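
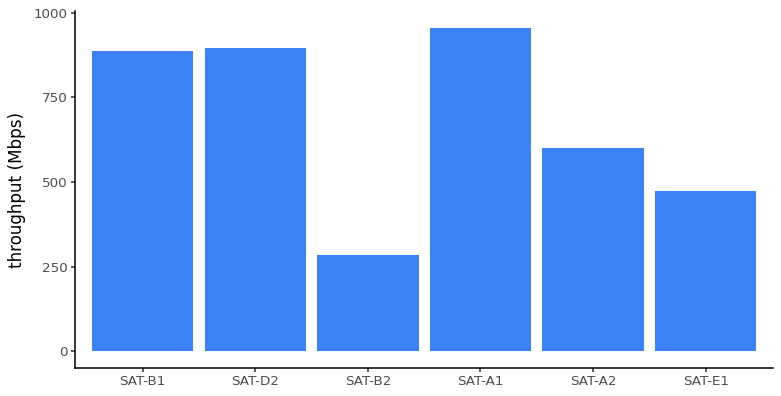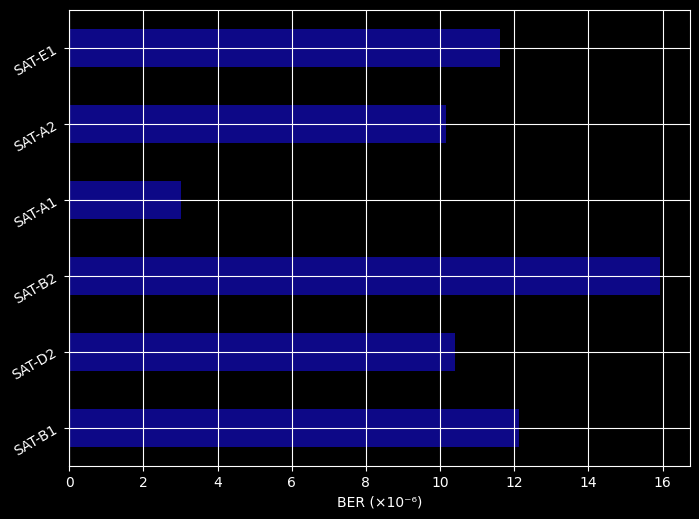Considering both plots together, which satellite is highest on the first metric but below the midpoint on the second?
SAT-A1

Chart 2 median BER (×10⁻⁶) ≈ 12; below-median satellites: SAT-D2, SAT-A1, SAT-A2. Among those, SAT-A1 has the highest throughput (Mbps) (≈ 1000).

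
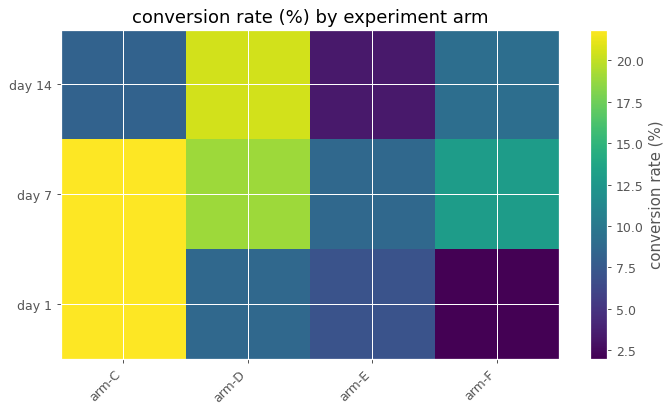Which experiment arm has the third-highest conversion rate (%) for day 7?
arm-F

Top 4 for day 7: arm-C ≈ 22, arm-D ≈ 18, arm-F ≈ 14, arm-E ≈ 8.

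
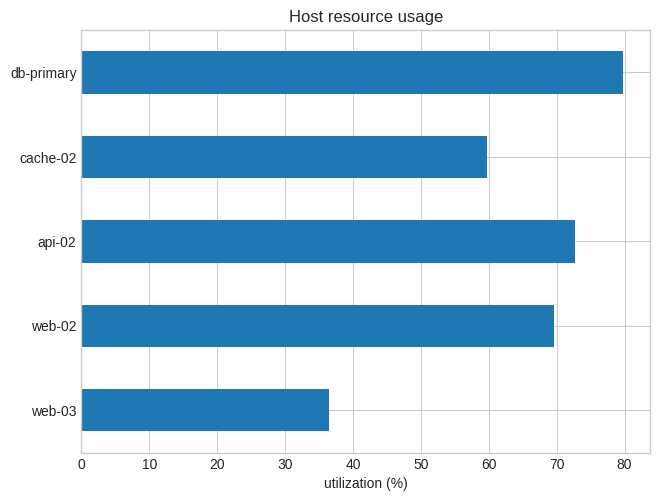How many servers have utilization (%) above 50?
4

Above 50: web-02, api-02, cache-02, db-primary.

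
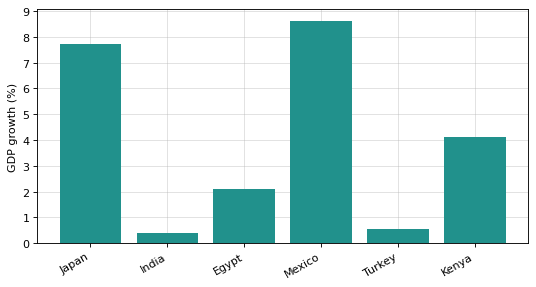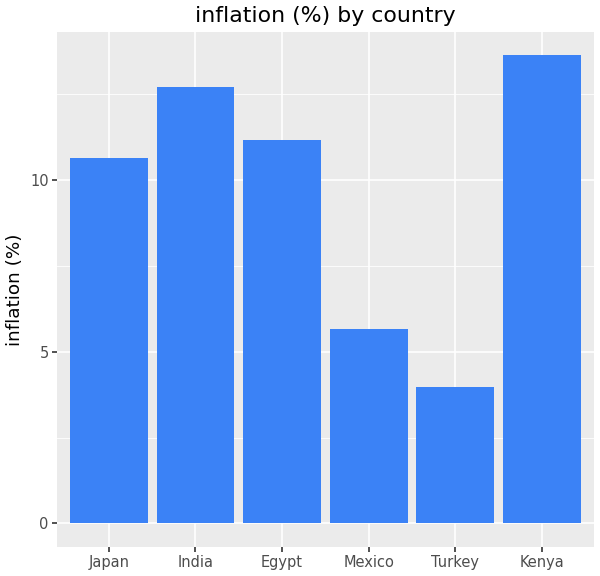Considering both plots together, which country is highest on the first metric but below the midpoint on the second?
Chart 2 median inflation (%) ≈ 10; below-median countries: Japan, Mexico, Turkey. Among those, Mexico has the highest GDP growth (%) (≈ 9).

Mexico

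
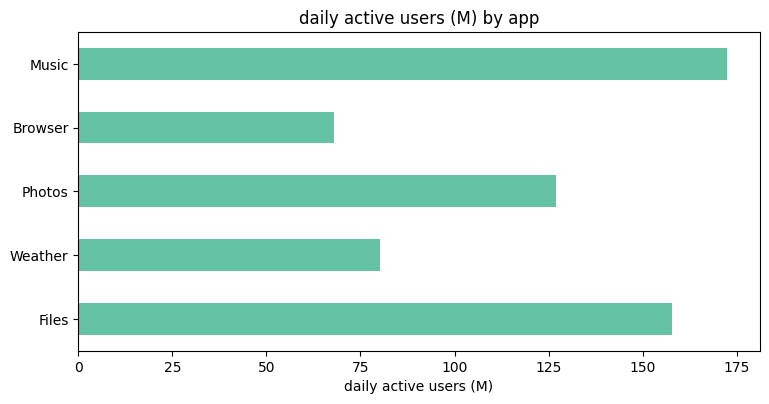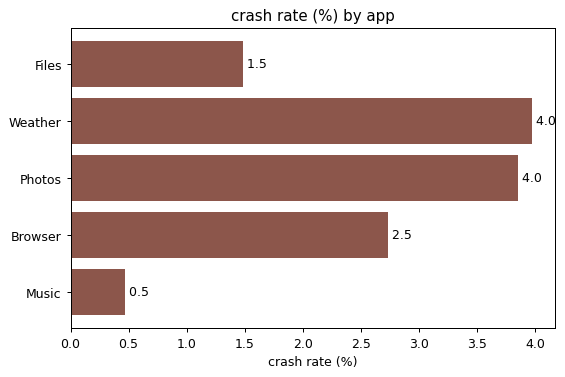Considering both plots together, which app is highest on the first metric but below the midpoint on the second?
Music

Chart 2 median crash rate (%) ≈ 2.5; below-median apps: Files, Music. Among those, Music has the highest daily active users (M) (≈ 180).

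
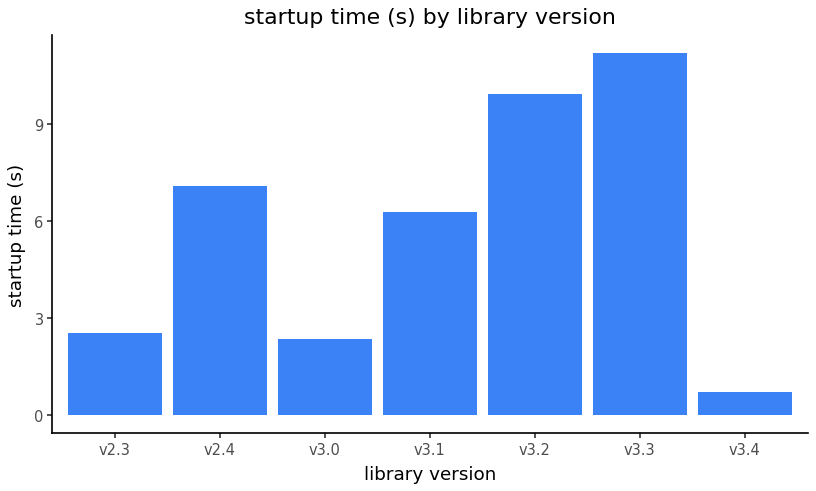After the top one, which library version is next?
v3.2

Top 3: v3.3 ≈ 11, v3.2 ≈ 10, v2.4 ≈ 7.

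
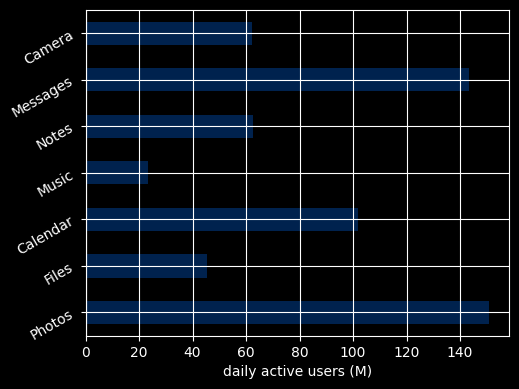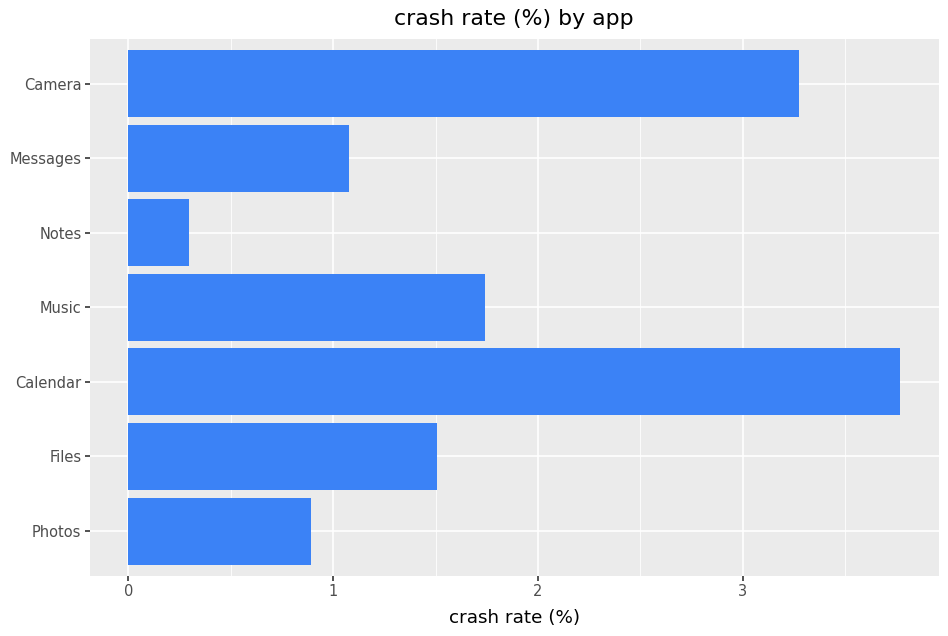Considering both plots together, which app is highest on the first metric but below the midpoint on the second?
Photos

Chart 2 median crash rate (%) ≈ 1.5; below-median apps: Photos, Notes, Messages. Among those, Photos has the highest daily active users (M) (≈ 160).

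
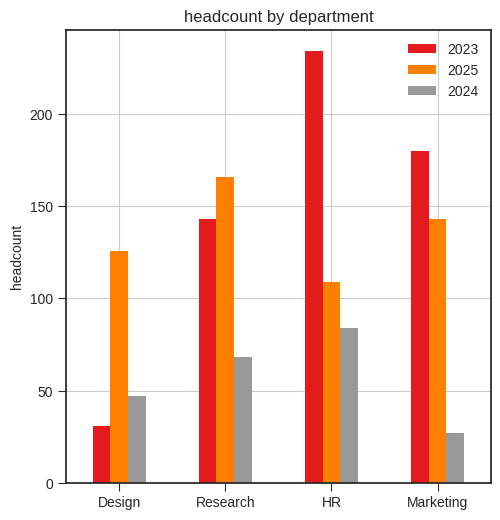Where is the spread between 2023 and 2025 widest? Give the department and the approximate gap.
HR: 2023 ≈ 240, 2025 ≈ 100 → gap ≈ 140. Next-largest (Design) is only ≈ 80.

HR, ≈ 140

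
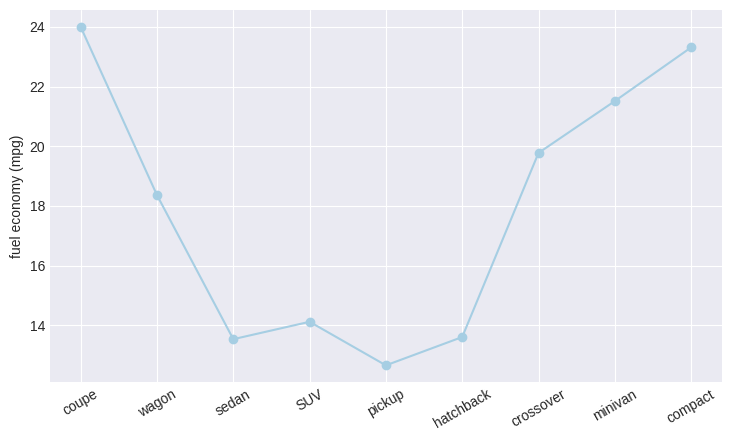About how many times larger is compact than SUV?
≈ 1.64×

compact ≈ 23, SUV ≈ 14; 23/14 ≈ 1.64.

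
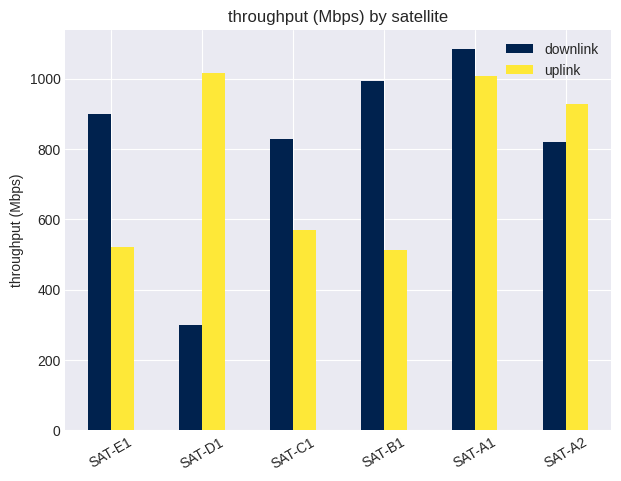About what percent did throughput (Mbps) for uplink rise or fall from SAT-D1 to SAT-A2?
SAT-D1 ≈ 1000, SAT-A2 ≈ 900; (900 − 1000) / 1000 ≈ -10%.

≈ -10%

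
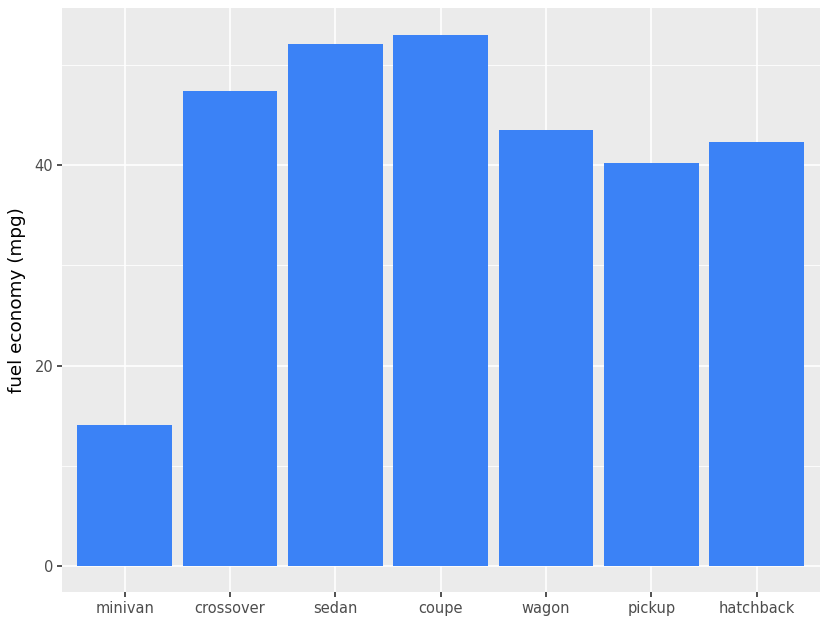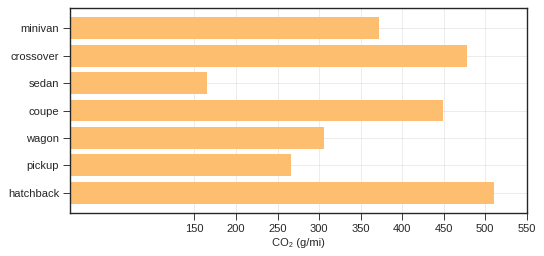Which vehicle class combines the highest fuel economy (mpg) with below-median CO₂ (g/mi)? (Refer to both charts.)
sedan

Chart 2 median CO₂ (g/mi) ≈ 350; below-median vehicle classes: sedan, wagon, pickup. Among those, sedan has the highest fuel economy (mpg) (≈ 50).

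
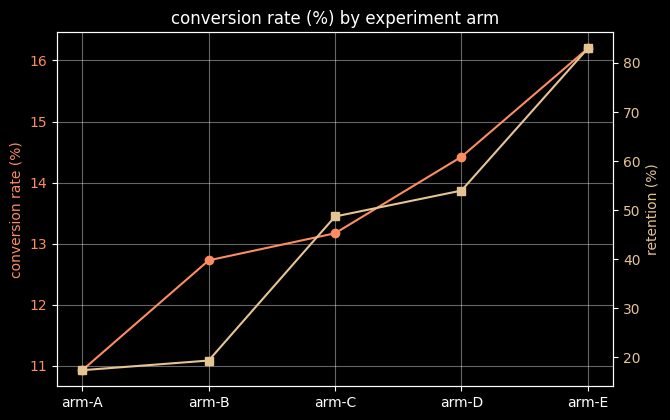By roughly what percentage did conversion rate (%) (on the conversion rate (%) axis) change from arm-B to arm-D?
≈ +16%

arm-B ≈ 12.5, arm-D ≈ 14.5; (14.5 − 12.5) / 12.5 ≈ +16%.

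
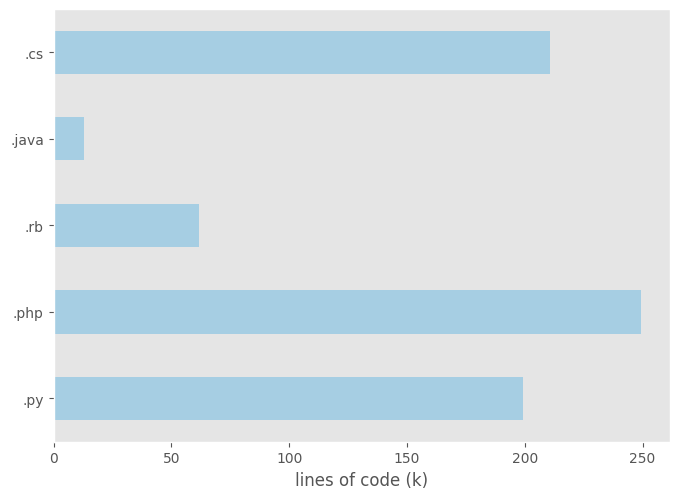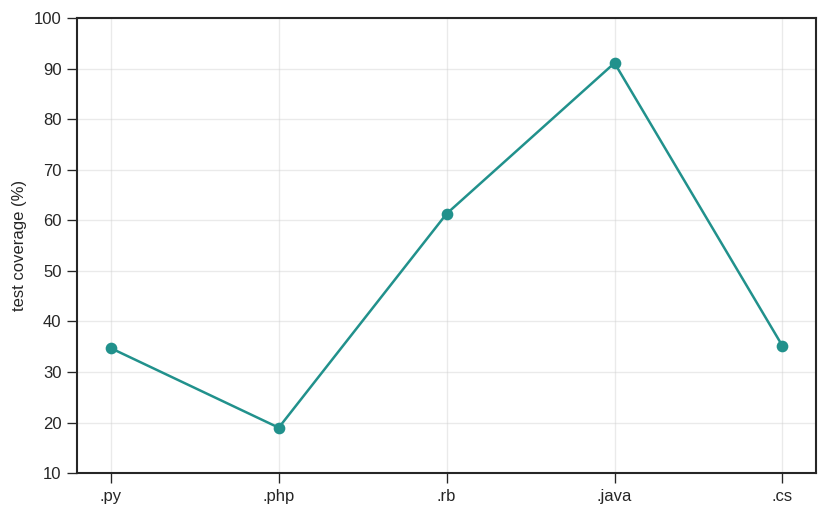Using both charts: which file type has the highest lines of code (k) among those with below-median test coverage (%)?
.php

Chart 2 median test coverage (%) ≈ 40; below-median file types: .py, .php. Among those, .php has the highest lines of code (k) (≈ 250).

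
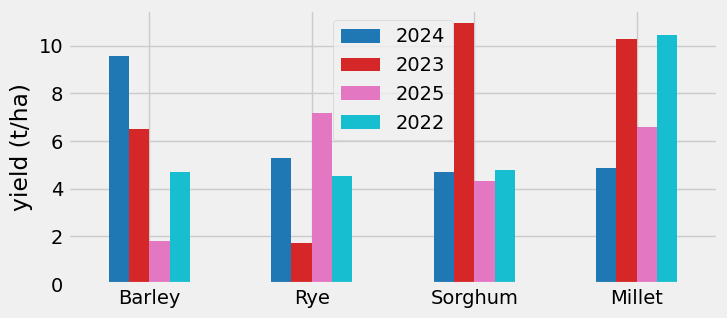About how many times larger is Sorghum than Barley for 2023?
≈ 1.57×

Sorghum ≈ 11, Barley ≈ 7; 11/7 ≈ 1.57.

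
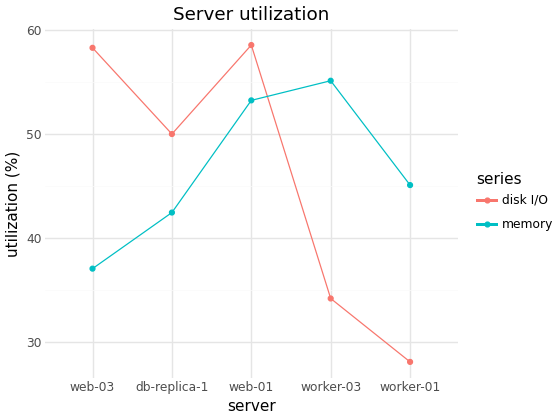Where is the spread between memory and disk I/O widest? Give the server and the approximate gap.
web-03, ≈ 25 %

web-03: memory ≈ 35, disk I/O ≈ 60 → gap ≈ 25. Next-largest (worker-03) is only ≈ 20.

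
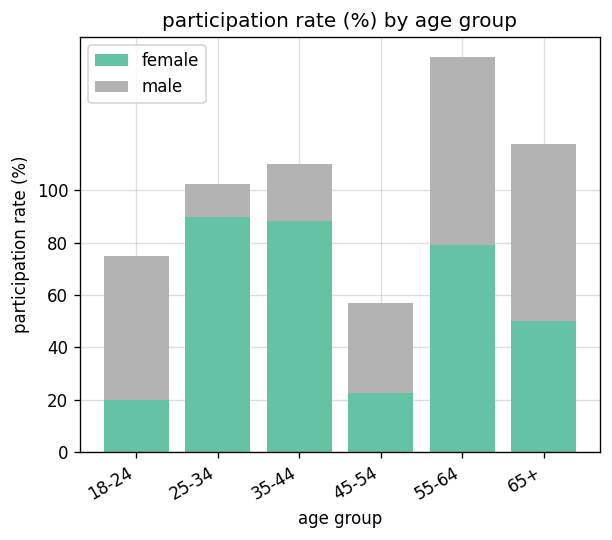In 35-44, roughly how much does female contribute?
≈ 80

female top ≈ 80, bottom ≈ 0; segment ≈ 80.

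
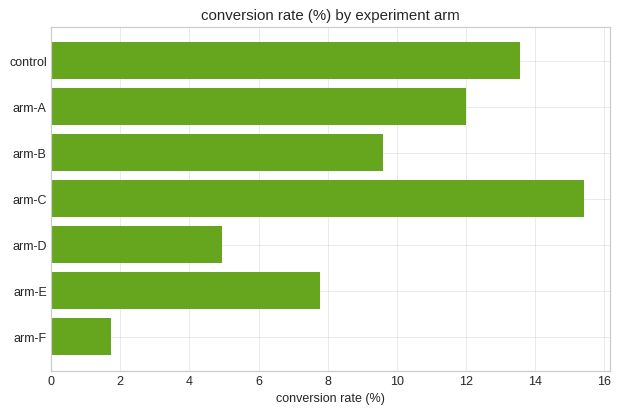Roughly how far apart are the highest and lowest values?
Max arm-C ≈ 16, min arm-F ≈ 2; range ≈ 14.

≈ 14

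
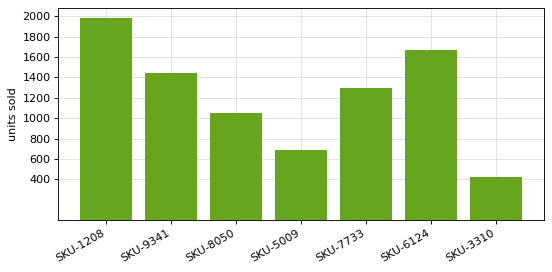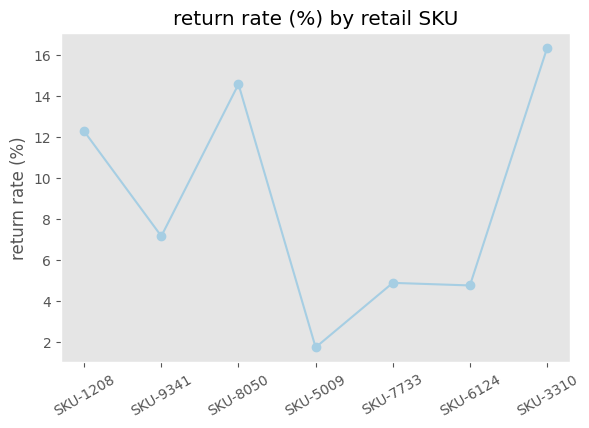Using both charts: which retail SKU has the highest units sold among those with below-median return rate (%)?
SKU-6124

Chart 2 median return rate (%) ≈ 8; below-median retail SKUs: SKU-5009, SKU-7733, SKU-6124. Among those, SKU-6124 has the highest units sold (≈ 1600).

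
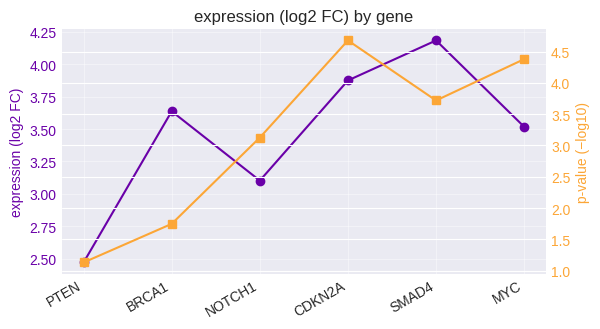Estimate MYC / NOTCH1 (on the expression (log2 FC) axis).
MYC ≈ 3.6, NOTCH1 ≈ 3.2; 3.6/3.2 ≈ 1.12.

≈ 1.12×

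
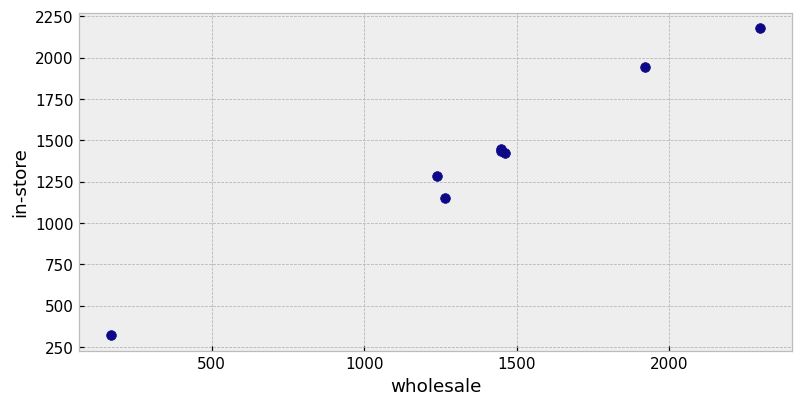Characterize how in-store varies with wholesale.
Points are positively correlated; strong (|r| ≈ 1.0).

positive, strong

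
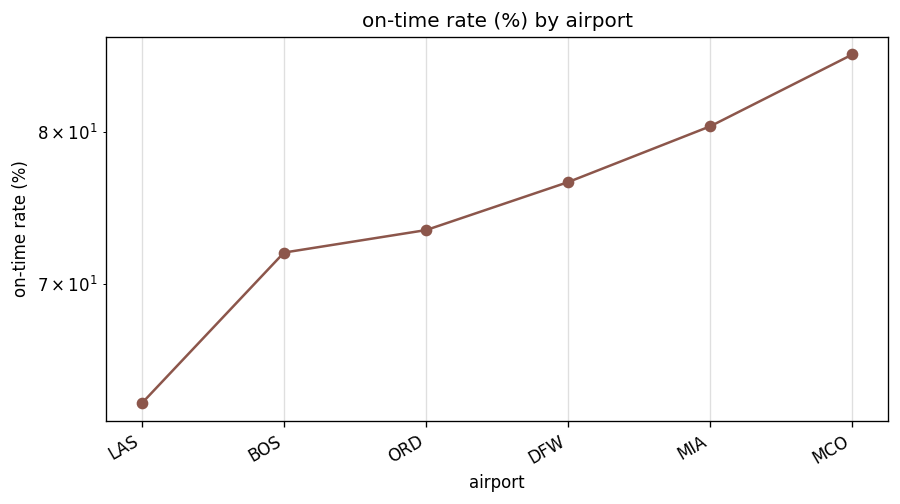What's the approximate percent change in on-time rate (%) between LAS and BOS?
LAS ≈ 64, BOS ≈ 72; (72 − 64) / 64 ≈ +12.5%.

≈ +12.5%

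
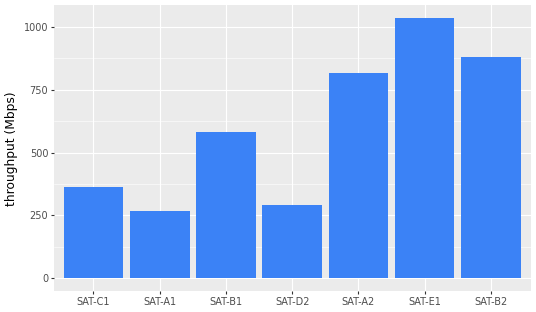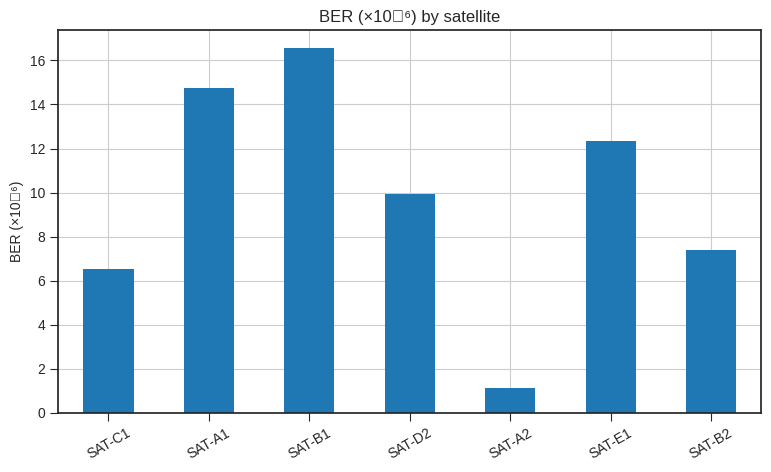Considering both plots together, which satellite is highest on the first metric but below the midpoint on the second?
Chart 2 median BER (×10⁻⁶) ≈ 10; below-median satellites: SAT-C1, SAT-A2, SAT-B2. Among those, SAT-B2 has the highest throughput (Mbps) (≈ 900).

SAT-B2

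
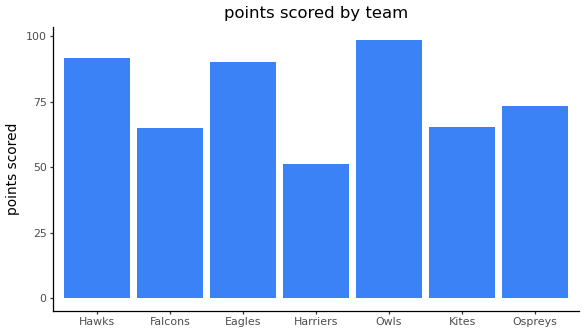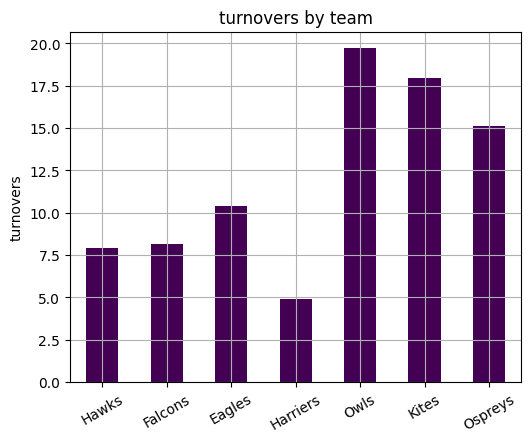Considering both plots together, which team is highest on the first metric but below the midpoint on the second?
Chart 2 median turnovers ≈ 10; below-median teams: Hawks, Falcons, Harriers. Among those, Hawks has the highest points scored (≈ 90).

Hawks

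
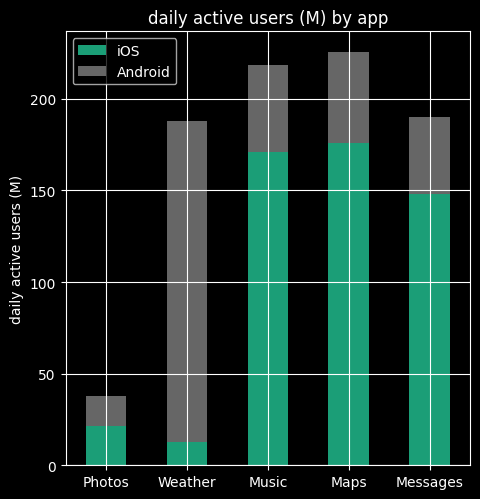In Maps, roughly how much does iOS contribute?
≈ 180

iOS top ≈ 180, bottom ≈ 0; segment ≈ 180.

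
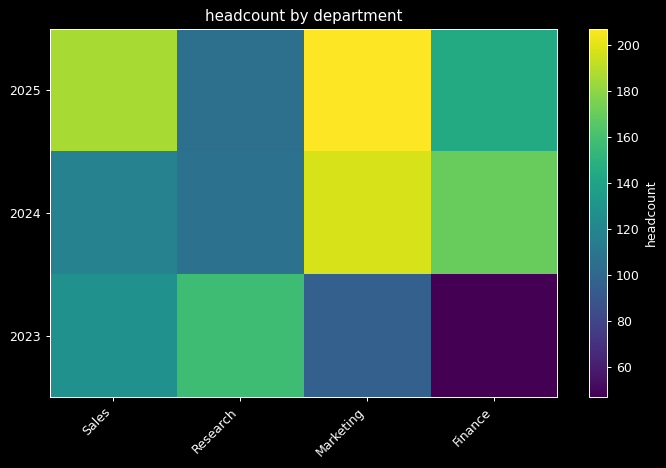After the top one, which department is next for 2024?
Finance

Top 3 for 2024: Marketing ≈ 200, Finance ≈ 160, Sales ≈ 120.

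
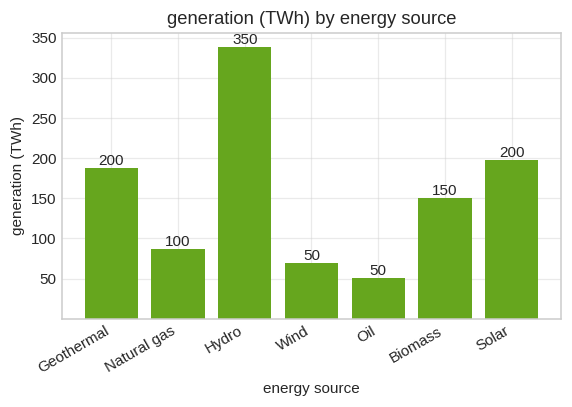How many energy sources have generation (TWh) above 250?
Above 250: Hydro.

1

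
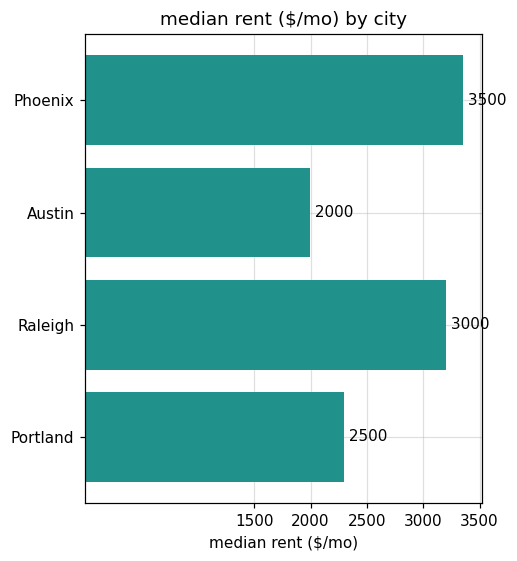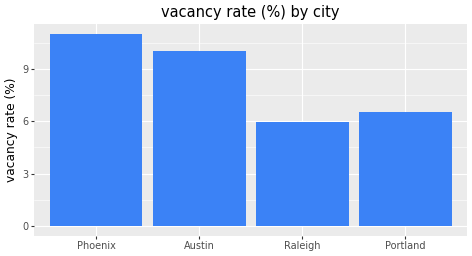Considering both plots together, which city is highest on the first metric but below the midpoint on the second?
Raleigh

Chart 2 median vacancy rate (%) ≈ 8; below-median cities: Raleigh, Portland. Among those, Raleigh has the highest median rent ($/mo) (≈ 3000).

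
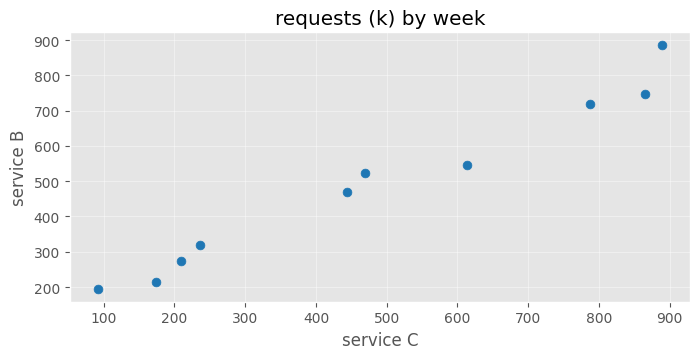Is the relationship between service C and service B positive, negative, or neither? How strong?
Points are positively correlated; strong (|r| ≈ 1.0).

positive, strong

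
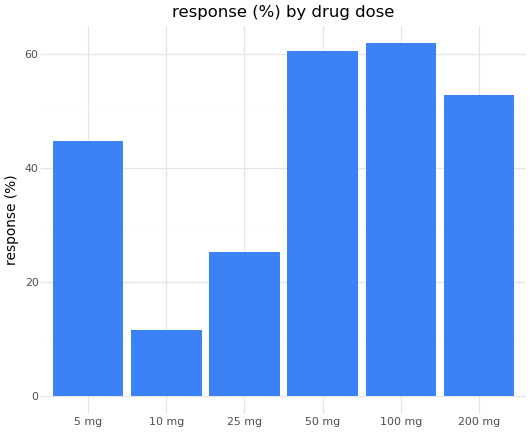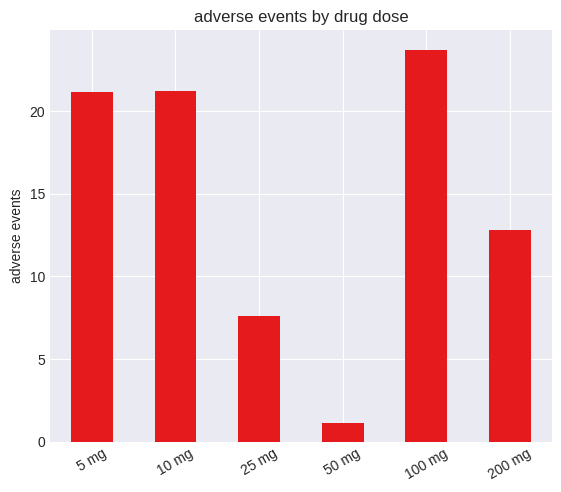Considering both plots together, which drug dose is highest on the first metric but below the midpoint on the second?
Chart 2 median adverse events ≈ 15; below-median drug doses: 25 mg, 50 mg, 200 mg. Among those, 50 mg has the highest response (%) (≈ 60).

50 mg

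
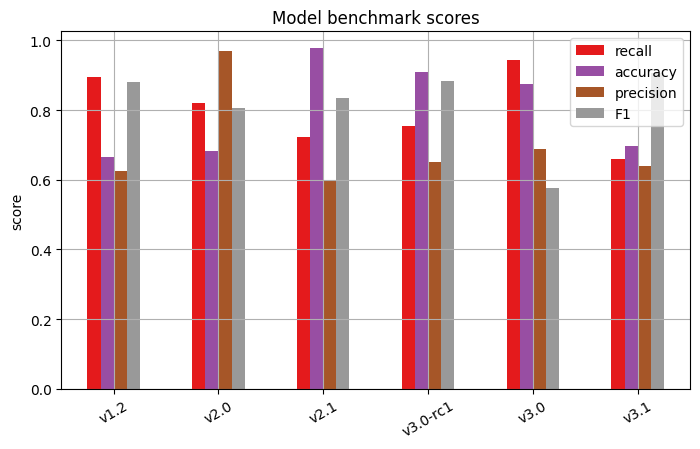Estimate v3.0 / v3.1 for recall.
≈ 1.29×

v3.0 ≈ 0.9, v3.1 ≈ 0.7; 0.9/0.7 ≈ 1.29.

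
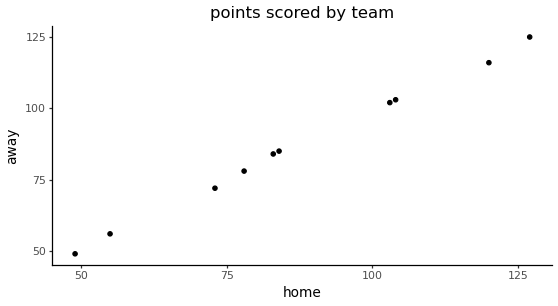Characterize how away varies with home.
positive, strong

Points are positively correlated; strong (|r| ≈ 1.0).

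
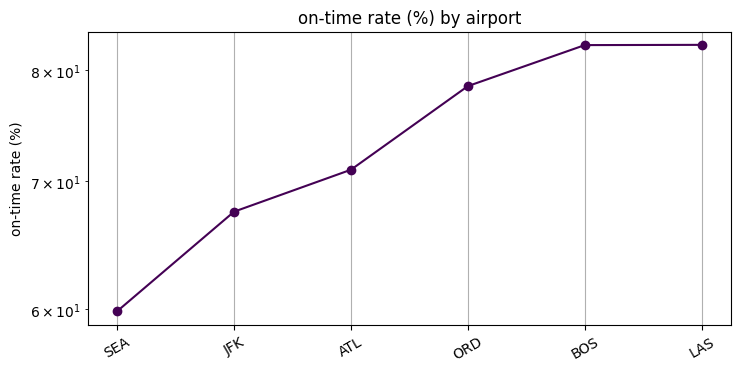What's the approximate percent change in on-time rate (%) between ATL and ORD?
ATL ≈ 70, ORD ≈ 78; (78 − 70) / 70 ≈ +11.4%.

≈ +11.4%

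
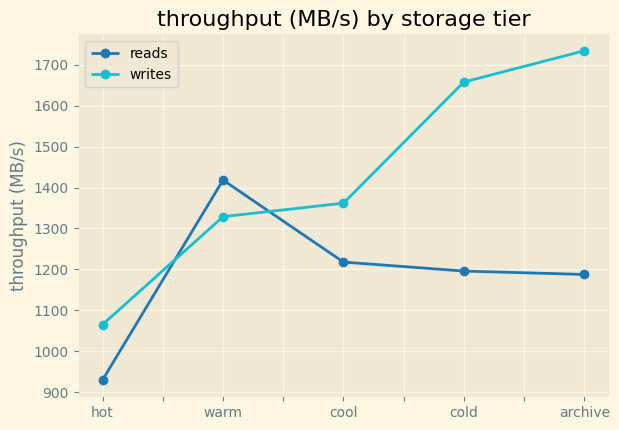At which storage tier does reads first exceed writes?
warm

hot: reads ≈ 900 vs writes ≈ 1100 (not yet); warm: reads ≈ 1400 vs writes ≈ 1300 (first crossover).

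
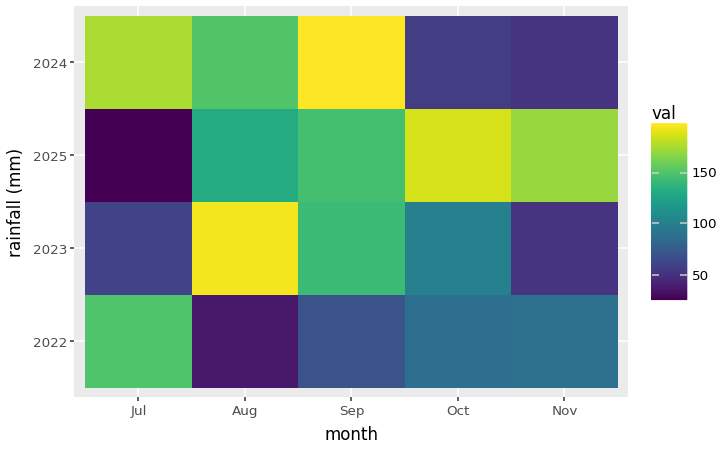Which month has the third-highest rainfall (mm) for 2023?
Top 4 for 2023: Aug ≈ 200, Sep ≈ 140, Oct ≈ 100, Jul ≈ 60.

Oct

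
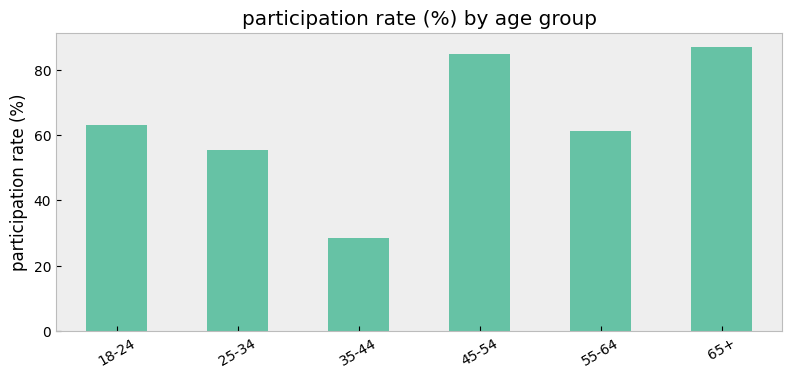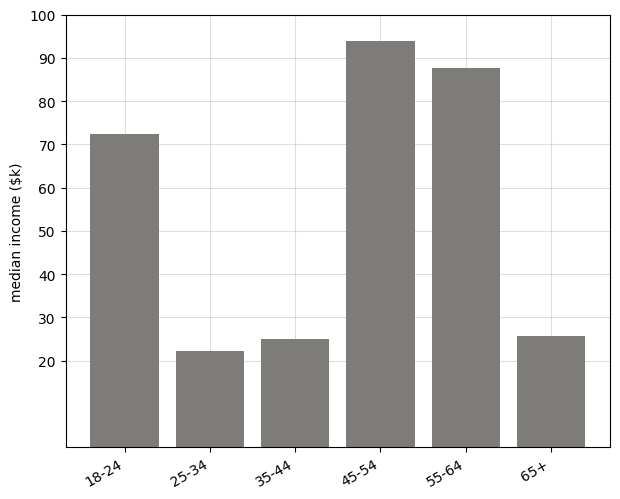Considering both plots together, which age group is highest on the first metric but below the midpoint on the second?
Chart 2 median median income ($k) ≈ 50; below-median age groups: 25-34, 35-44, 65+. Among those, 65+ has the highest participation rate (%) (≈ 90).

65+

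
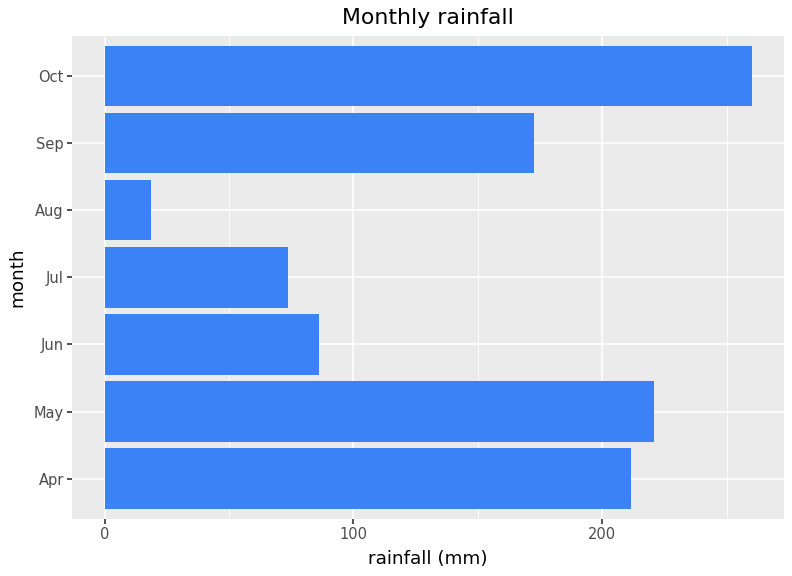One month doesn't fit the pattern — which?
Aug ≈ 25; the rest sit between ≈ 75 and ≈ 250.

Aug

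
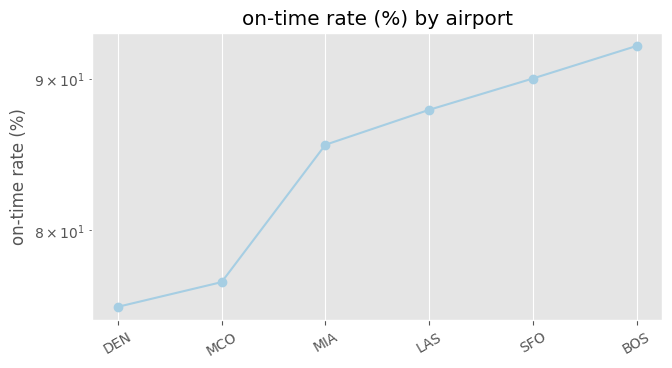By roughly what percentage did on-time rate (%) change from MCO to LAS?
≈ +15.8%

MCO ≈ 76, LAS ≈ 88; (88 − 76) / 76 ≈ +15.8%.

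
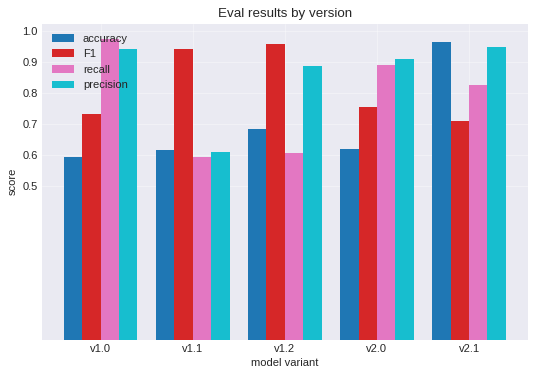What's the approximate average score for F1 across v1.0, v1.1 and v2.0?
≈ 0.8

(0.7 + 0.9 + 0.8) / 3 ≈ 0.8.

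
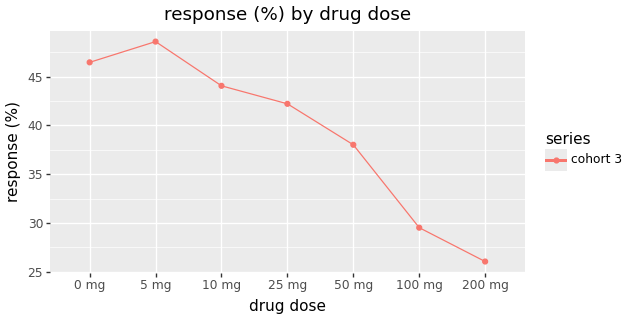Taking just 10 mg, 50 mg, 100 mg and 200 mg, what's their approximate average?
(44 + 38 + 30 + 26) / 4 ≈ 34.

≈ 34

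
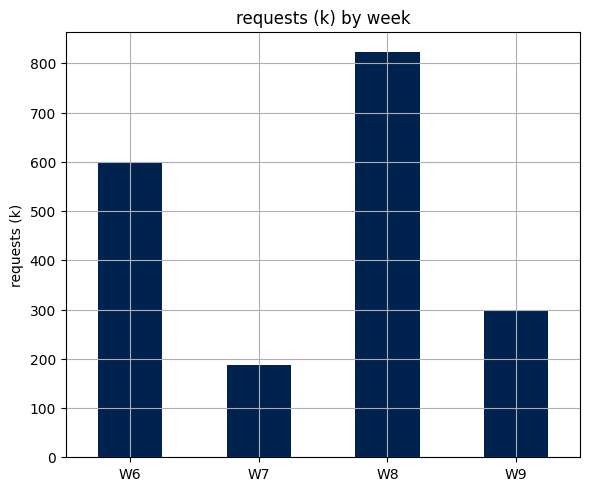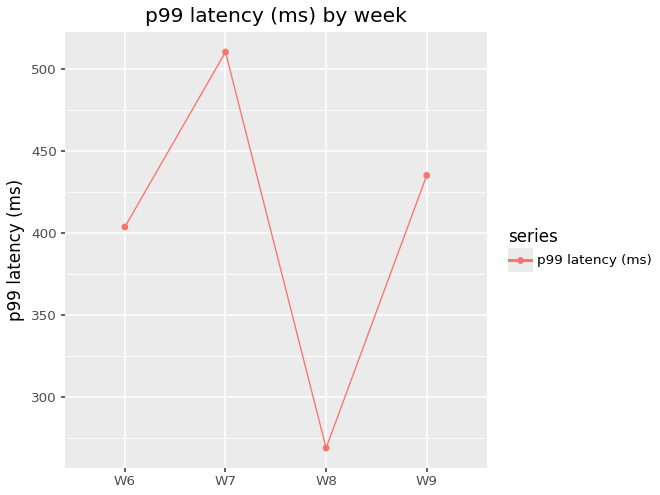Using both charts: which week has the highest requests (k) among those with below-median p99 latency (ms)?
W8

Chart 2 median p99 latency (ms) ≈ 400; below-median weeks: W6, W8. Among those, W8 has the highest requests (k) (≈ 800).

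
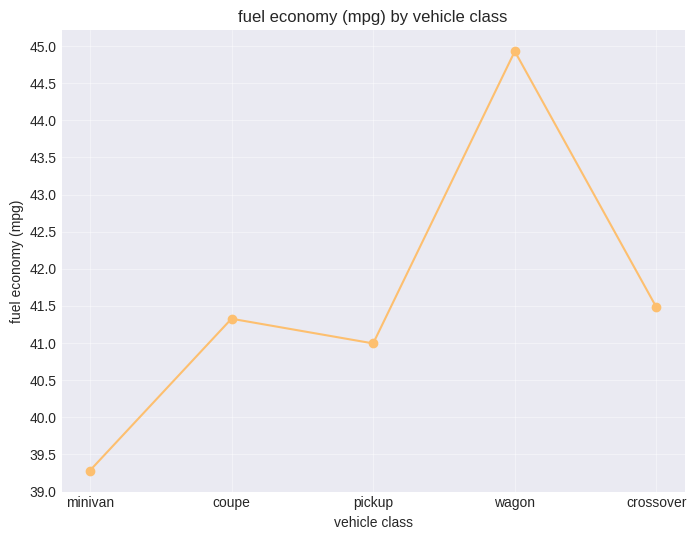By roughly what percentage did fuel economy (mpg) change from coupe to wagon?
coupe ≈ 41.5, wagon ≈ 45.0; (45.0 − 41.5) / 41.5 ≈ +8.4%.

≈ +8.4%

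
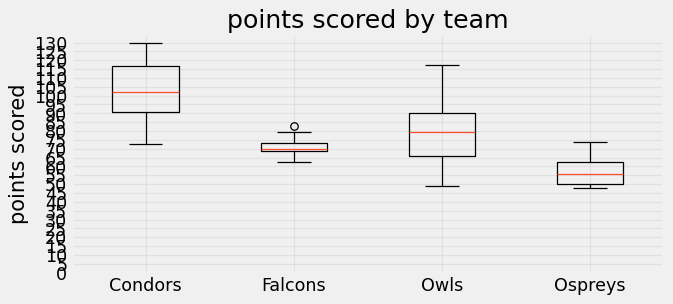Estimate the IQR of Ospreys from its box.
≈ 10

Q3 ≈ 60, Q1 ≈ 50; IQR ≈ 10.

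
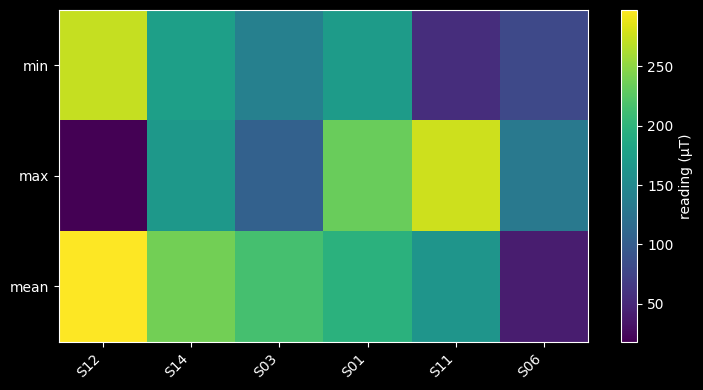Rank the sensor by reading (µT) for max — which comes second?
S01

Top 3 for max: S11 ≈ 275, S01 ≈ 225, S14 ≈ 175.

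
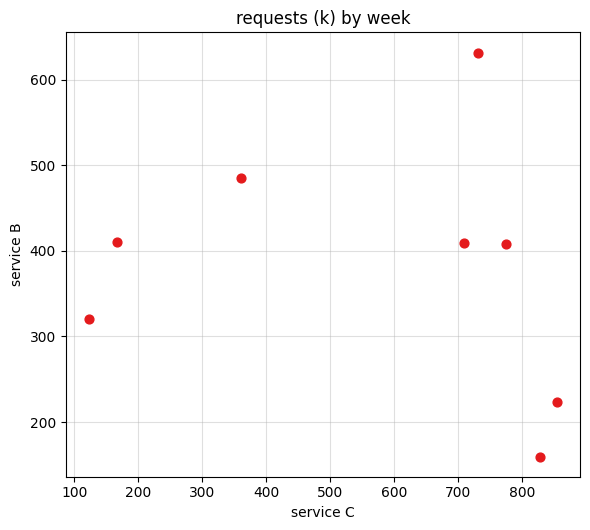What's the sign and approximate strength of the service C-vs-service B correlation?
no clear correlation

Points are roughly uncorrelated; weak (|r| ≈ 0.2).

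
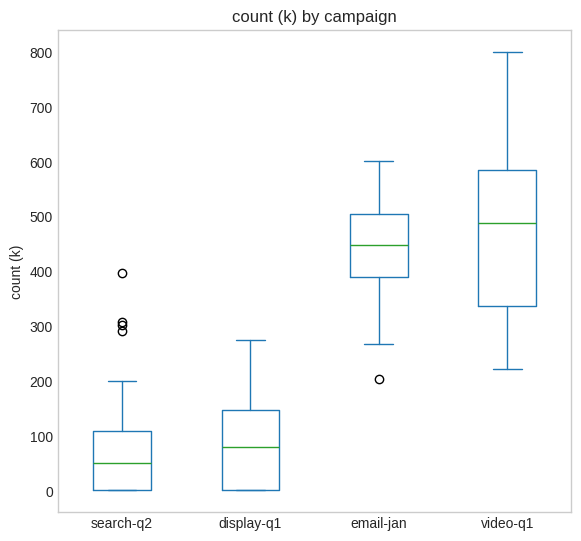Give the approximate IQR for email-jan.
≈ 100

Q3 ≈ 500, Q1 ≈ 400; IQR ≈ 100.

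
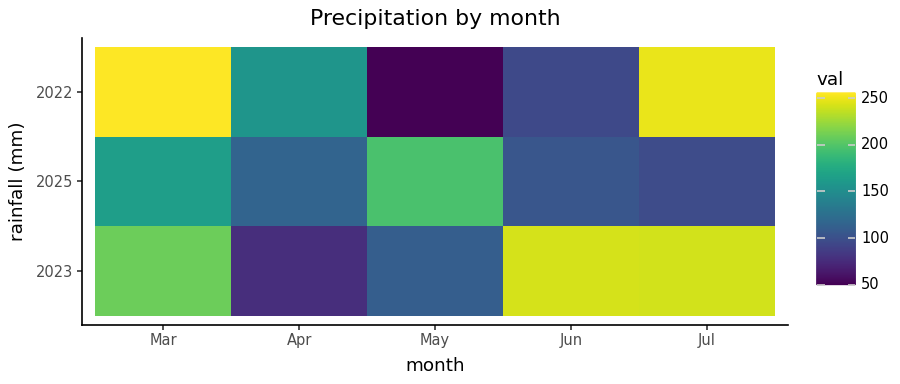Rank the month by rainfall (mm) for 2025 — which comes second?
Top 3 for 2025: May ≈ 200, Mar ≈ 160, Apr ≈ 120.

Mar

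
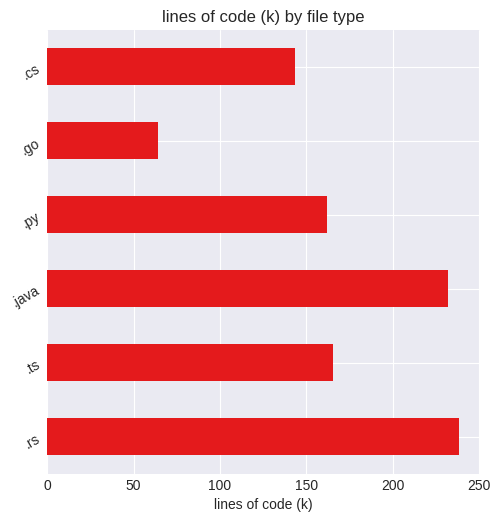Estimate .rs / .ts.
≈ 1.5×

.rs ≈ 240, .ts ≈ 160; 240/160 ≈ 1.5.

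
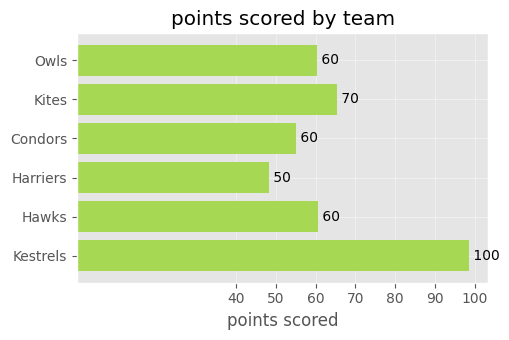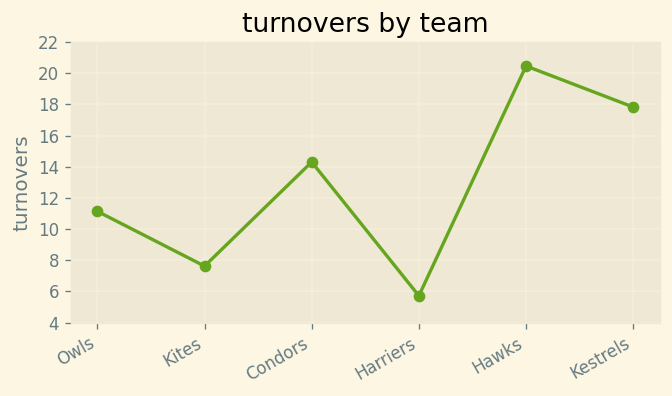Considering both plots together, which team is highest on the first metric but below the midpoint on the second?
Kites

Chart 2 median turnovers ≈ 12; below-median teams: Owls, Kites, Harriers. Among those, Kites has the highest points scored (≈ 70).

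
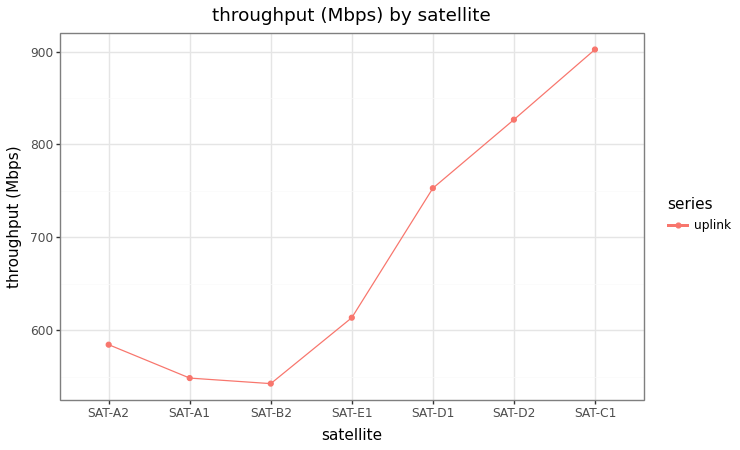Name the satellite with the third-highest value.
Top 4: SAT-C1 ≈ 900, SAT-D2 ≈ 850, SAT-D1 ≈ 750, SAT-E1 ≈ 600.

SAT-D1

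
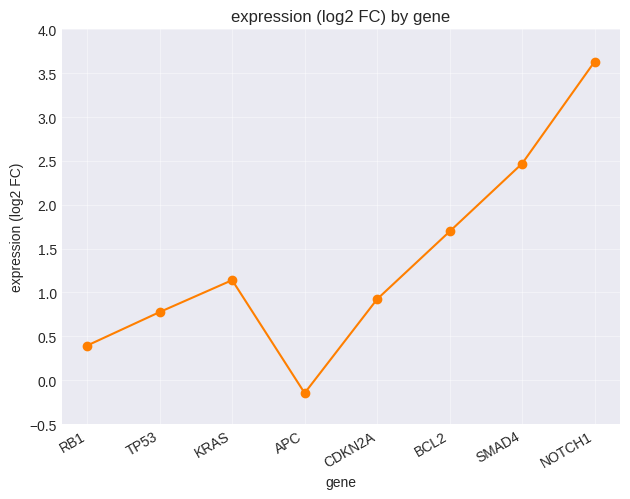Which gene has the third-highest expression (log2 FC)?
BCL2

Top 4: NOTCH1 ≈ 3.5, SMAD4 ≈ 2.5, BCL2 ≈ 1.5, KRAS ≈ 1.0.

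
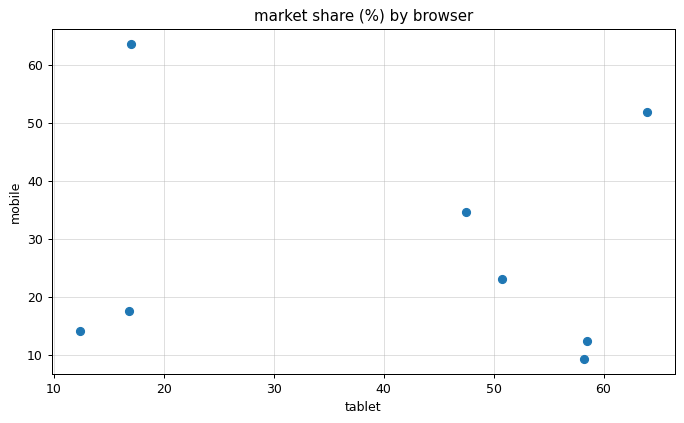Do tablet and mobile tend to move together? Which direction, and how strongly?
Points are roughly uncorrelated; weak (|r| ≈ 0.1).

no clear correlation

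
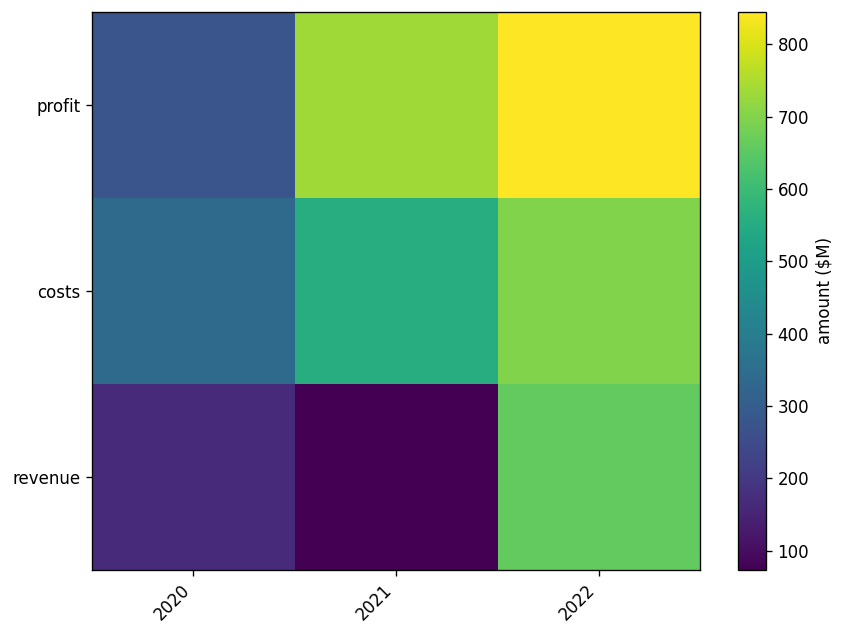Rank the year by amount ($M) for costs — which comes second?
2021

Top 3 for costs: 2022 ≈ 700, 2021 ≈ 600, 2020 ≈ 300.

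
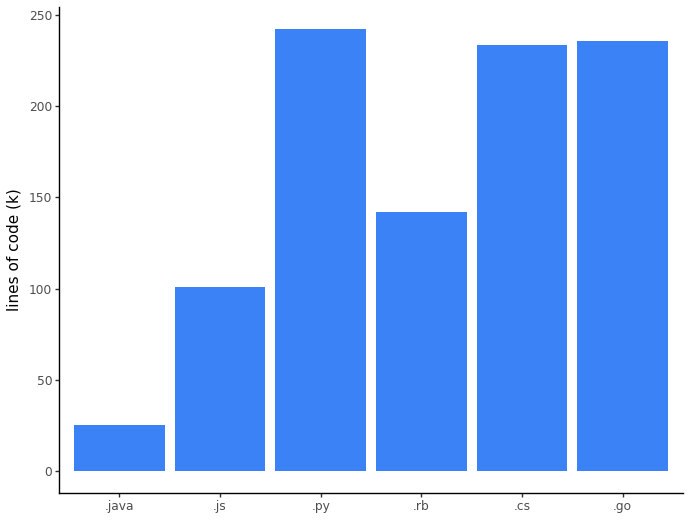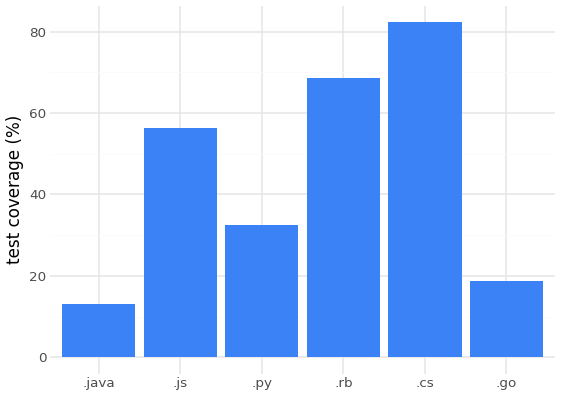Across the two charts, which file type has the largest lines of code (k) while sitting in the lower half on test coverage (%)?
Chart 2 median test coverage (%) ≈ 40; below-median file types: .java, .py, .go. Among those, .py has the highest lines of code (k) (≈ 250).

.py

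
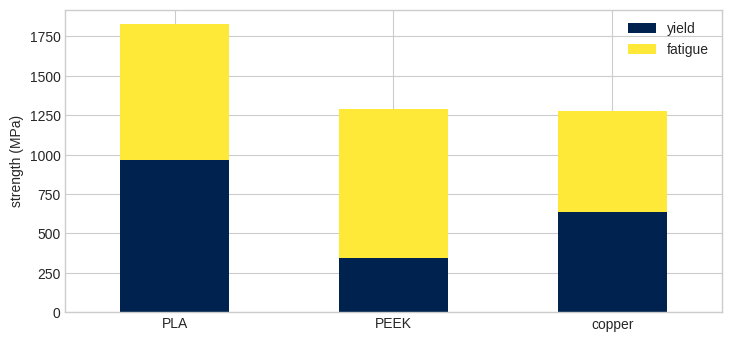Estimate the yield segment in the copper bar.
≈ 600

yield top ≈ 600, bottom ≈ 0; segment ≈ 600.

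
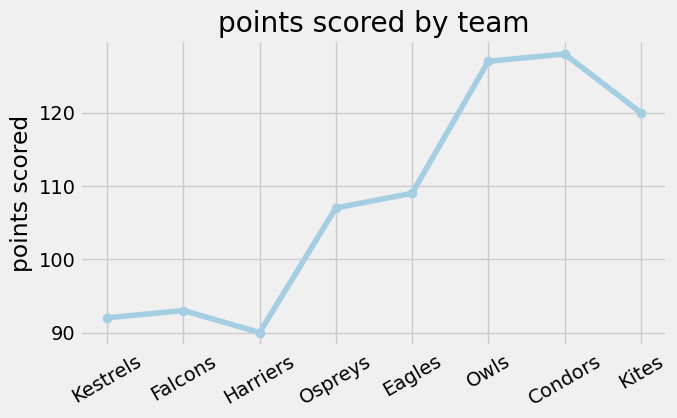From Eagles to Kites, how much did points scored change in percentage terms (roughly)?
≈ +9.1%

Eagles ≈ 110, Kites ≈ 120; (120 − 110) / 110 ≈ +9.1%.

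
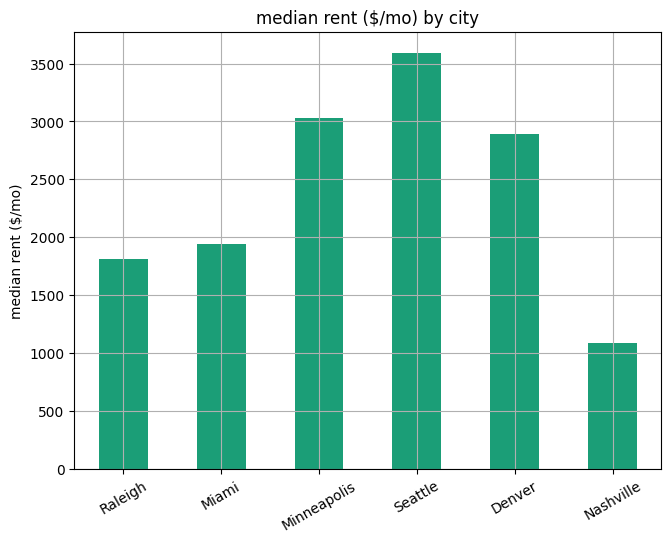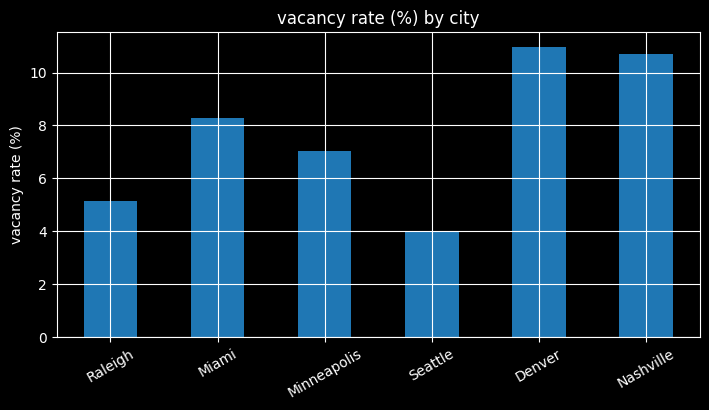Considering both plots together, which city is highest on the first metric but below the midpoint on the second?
Chart 2 median vacancy rate (%) ≈ 8; below-median cities: Raleigh, Minneapolis, Seattle. Among those, Seattle has the highest median rent ($/mo) (≈ 3500).

Seattle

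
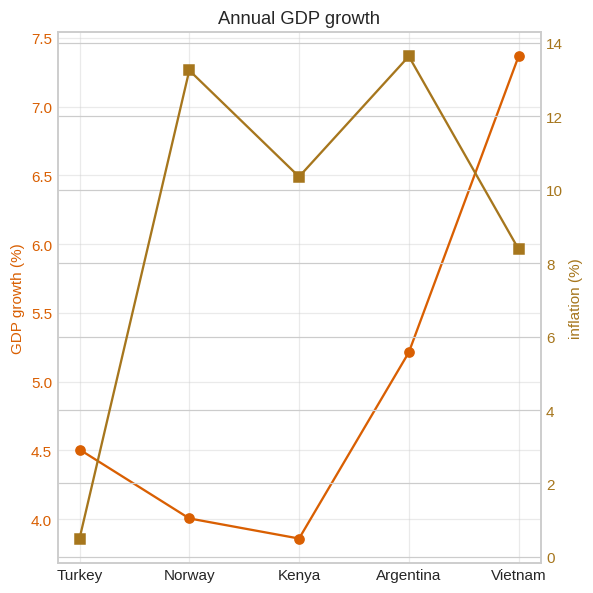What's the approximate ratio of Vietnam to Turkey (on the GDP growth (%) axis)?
Vietnam ≈ 7.5, Turkey ≈ 4.5; 7.5/4.5 ≈ 1.67.

≈ 1.67×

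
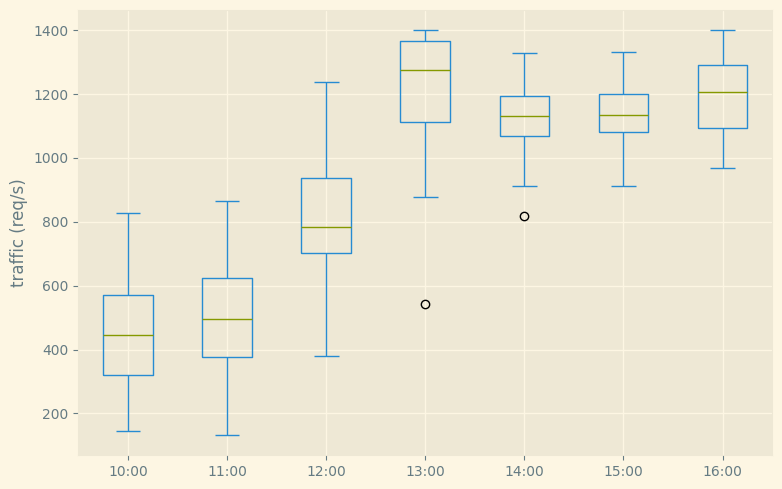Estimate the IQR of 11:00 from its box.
Q3 ≈ 600, Q1 ≈ 400; IQR ≈ 200.

≈ 200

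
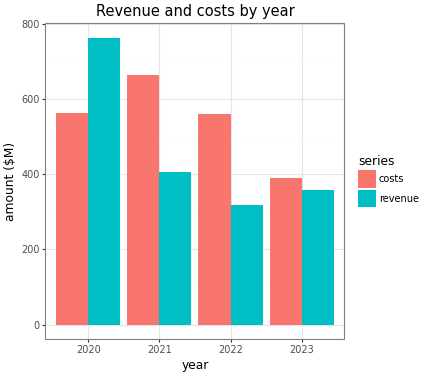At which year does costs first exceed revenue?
2020: costs ≈ 600 vs revenue ≈ 800 (not yet); 2021: costs ≈ 700 vs revenue ≈ 400 (first crossover).

2021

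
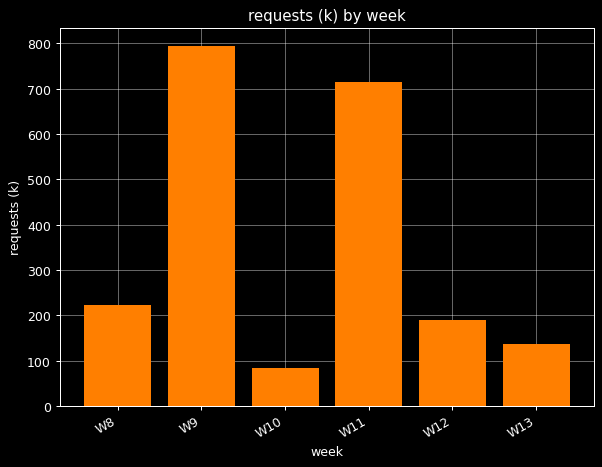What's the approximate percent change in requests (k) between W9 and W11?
W9 ≈ 800, W11 ≈ 700; (700 − 800) / 800 ≈ -12.5%.

≈ -12.5%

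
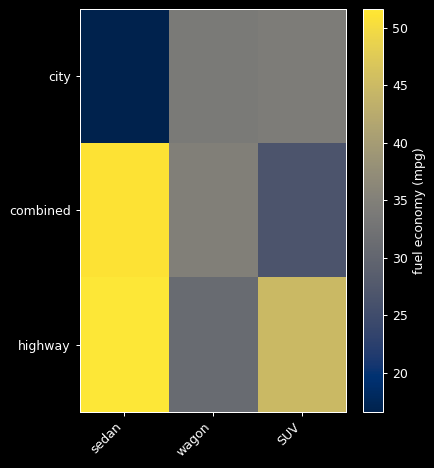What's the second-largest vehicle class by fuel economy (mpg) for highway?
Top 3 for highway: sedan ≈ 50, SUV ≈ 45, wagon ≈ 30.

SUV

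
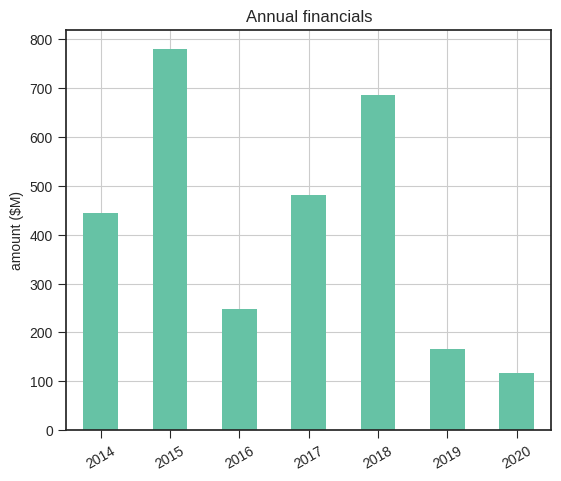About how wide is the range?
Max 2015 ≈ 800, min 2020 ≈ 100; range ≈ 700.

≈ 700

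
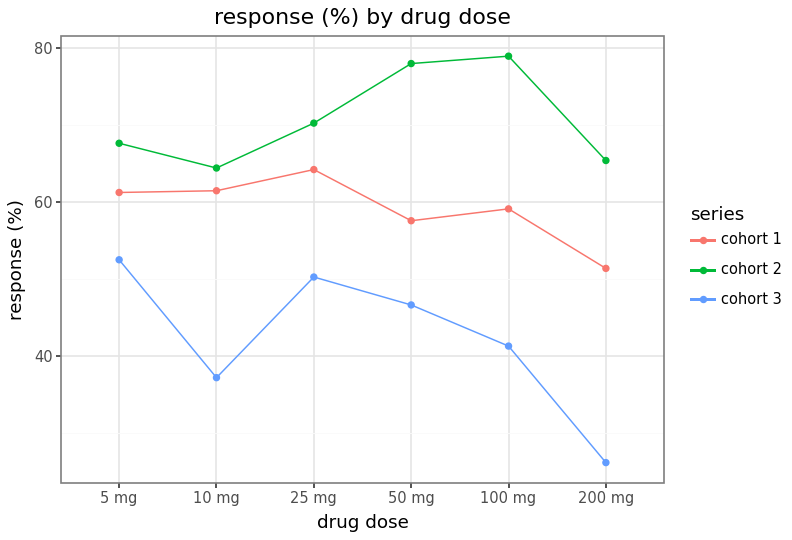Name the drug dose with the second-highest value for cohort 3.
25 mg

Top 3 for cohort 3: 5 mg ≈ 55, 25 mg ≈ 50, 50 mg ≈ 45.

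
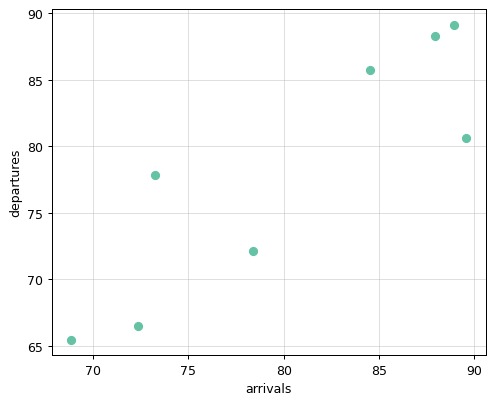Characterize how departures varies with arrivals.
positive, strong

Points are positively correlated; strong (|r| ≈ 0.9).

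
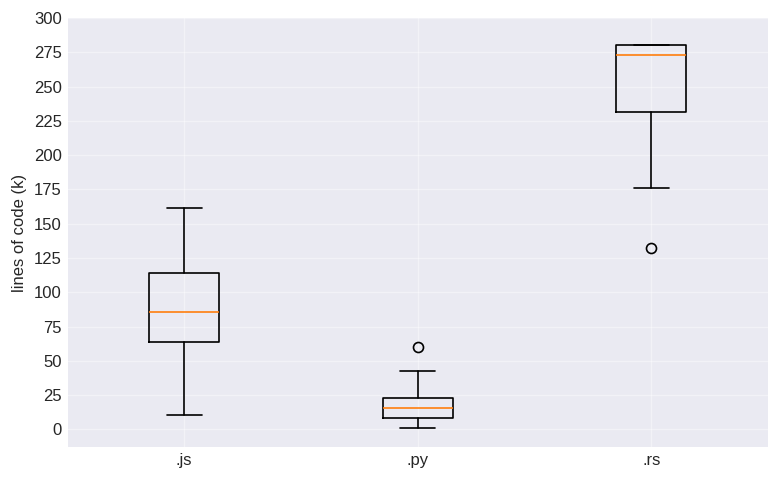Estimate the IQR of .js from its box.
≈ 50

Q3 ≈ 125, Q1 ≈ 75; IQR ≈ 50.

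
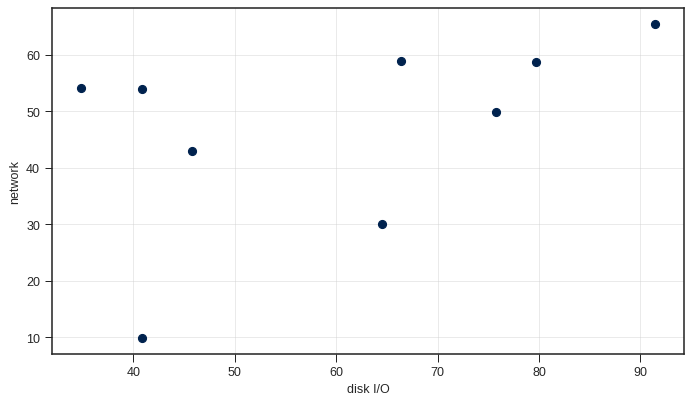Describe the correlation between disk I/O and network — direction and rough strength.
positive, moderate

Points are positively correlated; moderate (|r| ≈ 0.5).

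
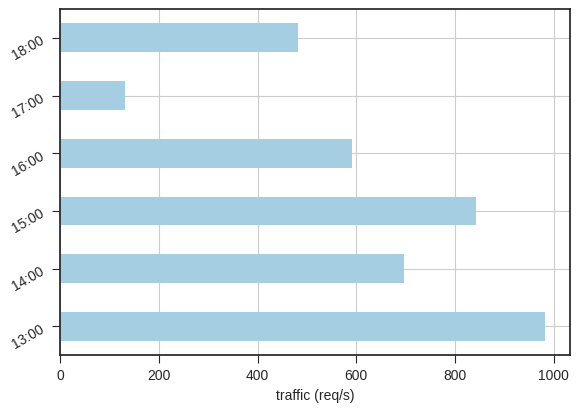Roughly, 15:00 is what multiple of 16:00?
≈ 1.33×

15:00 ≈ 800, 16:00 ≈ 600; 800/600 ≈ 1.33.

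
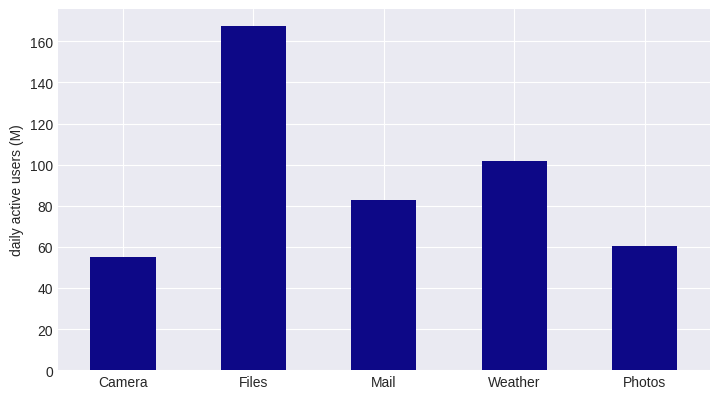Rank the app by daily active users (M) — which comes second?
Top 3: Files ≈ 160, Weather ≈ 100, Mail ≈ 80.

Weather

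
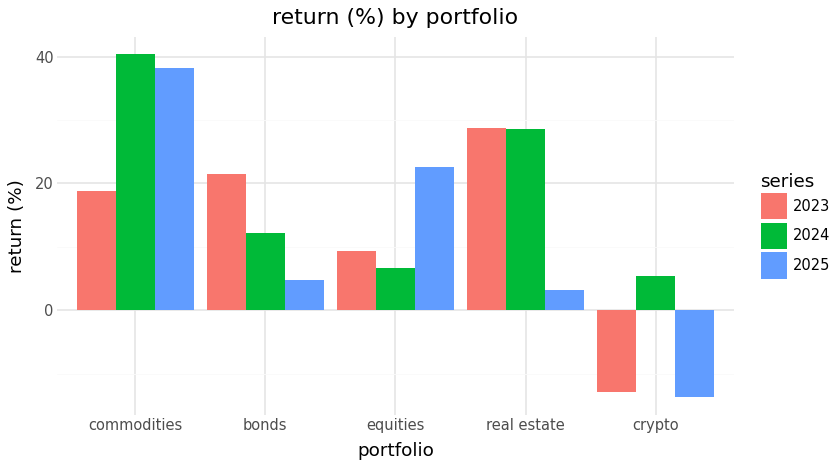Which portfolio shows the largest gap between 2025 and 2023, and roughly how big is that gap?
real estate, ≈ 25 %

real estate: 2025 ≈ 5, 2023 ≈ 30 → gap ≈ 25. Next-largest (commodities) is only ≈ 20.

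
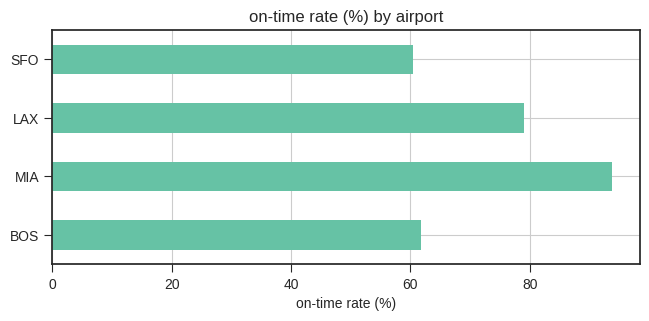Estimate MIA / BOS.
MIA ≈ 90, BOS ≈ 60; 90/60 ≈ 1.5.

≈ 1.5×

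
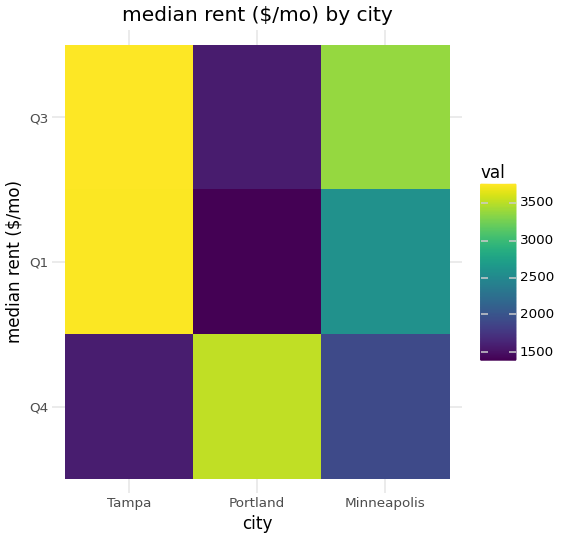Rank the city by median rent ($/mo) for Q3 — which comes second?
Minneapolis

Top 3 for Q3: Tampa ≈ 3800, Minneapolis ≈ 3400, Portland ≈ 1600.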